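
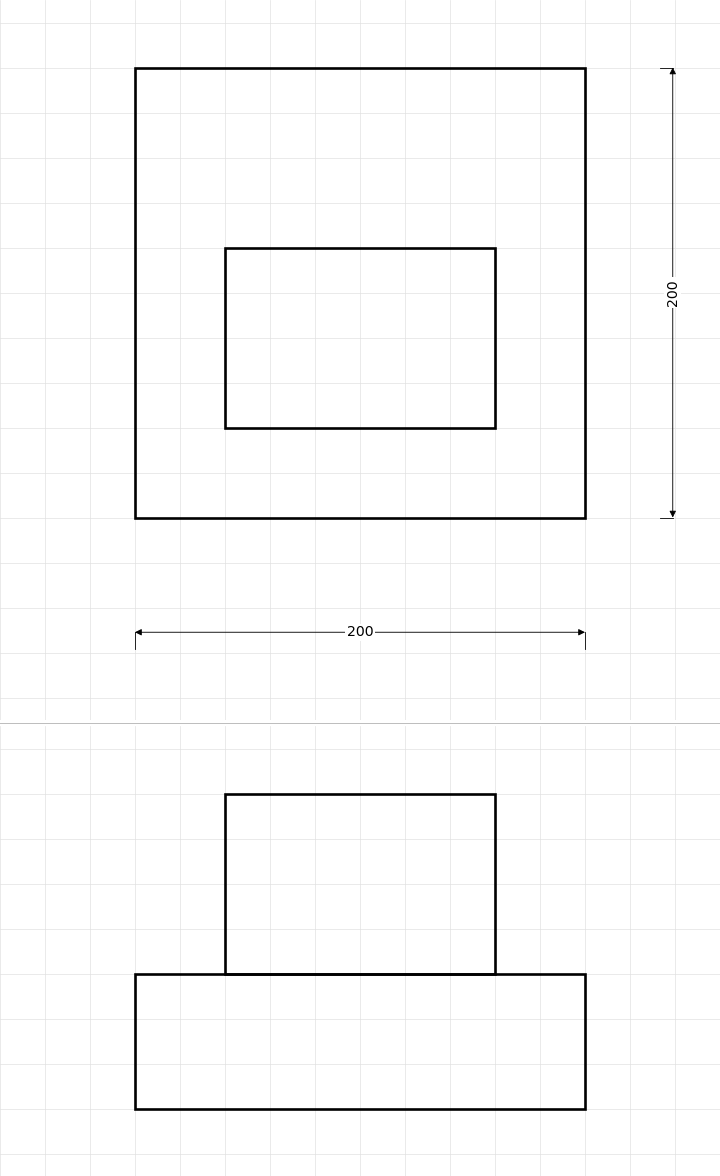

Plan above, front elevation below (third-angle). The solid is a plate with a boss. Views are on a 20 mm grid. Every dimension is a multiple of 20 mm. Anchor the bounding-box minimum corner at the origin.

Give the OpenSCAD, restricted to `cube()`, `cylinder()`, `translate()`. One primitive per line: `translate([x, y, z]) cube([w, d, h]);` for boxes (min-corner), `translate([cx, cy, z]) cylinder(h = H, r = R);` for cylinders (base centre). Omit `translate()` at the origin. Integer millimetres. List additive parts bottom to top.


cube([200, 200, 60]);
translate([40, 40, 60]) cube([120, 80, 80]);


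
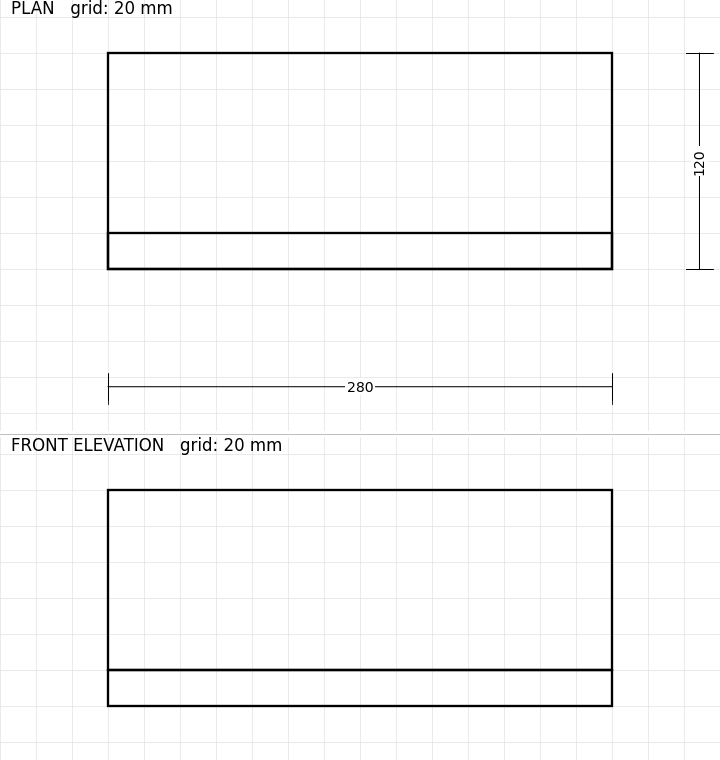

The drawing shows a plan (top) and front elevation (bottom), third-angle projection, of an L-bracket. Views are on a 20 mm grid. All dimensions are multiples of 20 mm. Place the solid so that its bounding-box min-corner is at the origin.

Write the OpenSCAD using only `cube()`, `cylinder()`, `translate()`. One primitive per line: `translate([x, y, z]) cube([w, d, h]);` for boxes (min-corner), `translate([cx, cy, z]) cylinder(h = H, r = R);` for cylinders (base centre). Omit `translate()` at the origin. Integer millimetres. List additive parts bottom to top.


cube([280, 120, 20]);
translate([0, 0, 20]) cube([280, 20, 100]);


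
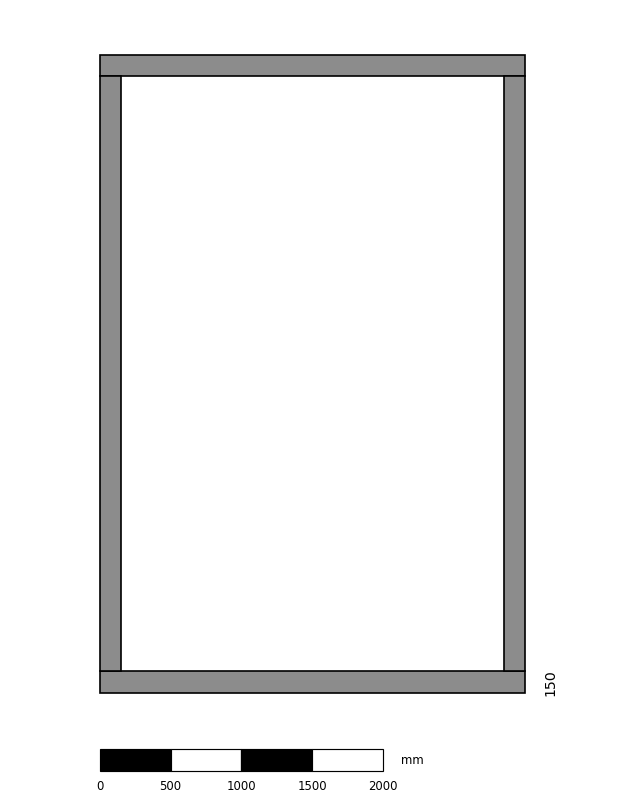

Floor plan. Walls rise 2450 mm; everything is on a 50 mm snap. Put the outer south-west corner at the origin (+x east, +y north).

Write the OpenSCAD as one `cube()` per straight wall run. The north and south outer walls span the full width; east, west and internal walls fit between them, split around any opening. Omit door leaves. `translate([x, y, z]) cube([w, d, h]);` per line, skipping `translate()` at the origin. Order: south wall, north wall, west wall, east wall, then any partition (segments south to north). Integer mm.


cube([3000, 150, 2450]);
translate([0, 4350, 0]) cube([3000, 150, 2450]);
translate([0, 150, 0]) cube([150, 4200, 2450]);
translate([2850, 150, 0]) cube([150, 4200, 2450]);


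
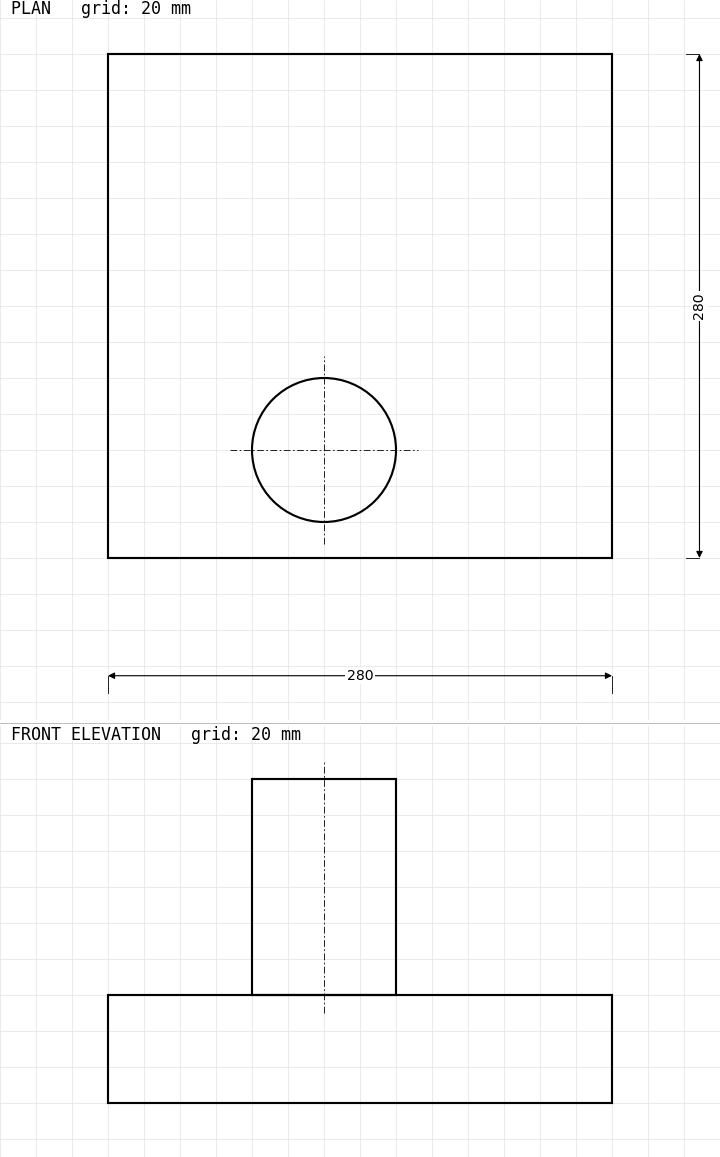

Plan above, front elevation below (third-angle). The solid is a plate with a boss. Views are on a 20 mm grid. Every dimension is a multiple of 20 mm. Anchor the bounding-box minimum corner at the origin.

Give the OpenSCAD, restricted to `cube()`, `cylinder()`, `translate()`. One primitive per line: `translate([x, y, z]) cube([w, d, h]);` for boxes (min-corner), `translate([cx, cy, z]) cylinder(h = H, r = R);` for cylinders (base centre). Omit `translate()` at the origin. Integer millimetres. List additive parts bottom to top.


cube([280, 280, 60]);
translate([120, 60, 60]) cylinder(h = 120, r = 40);


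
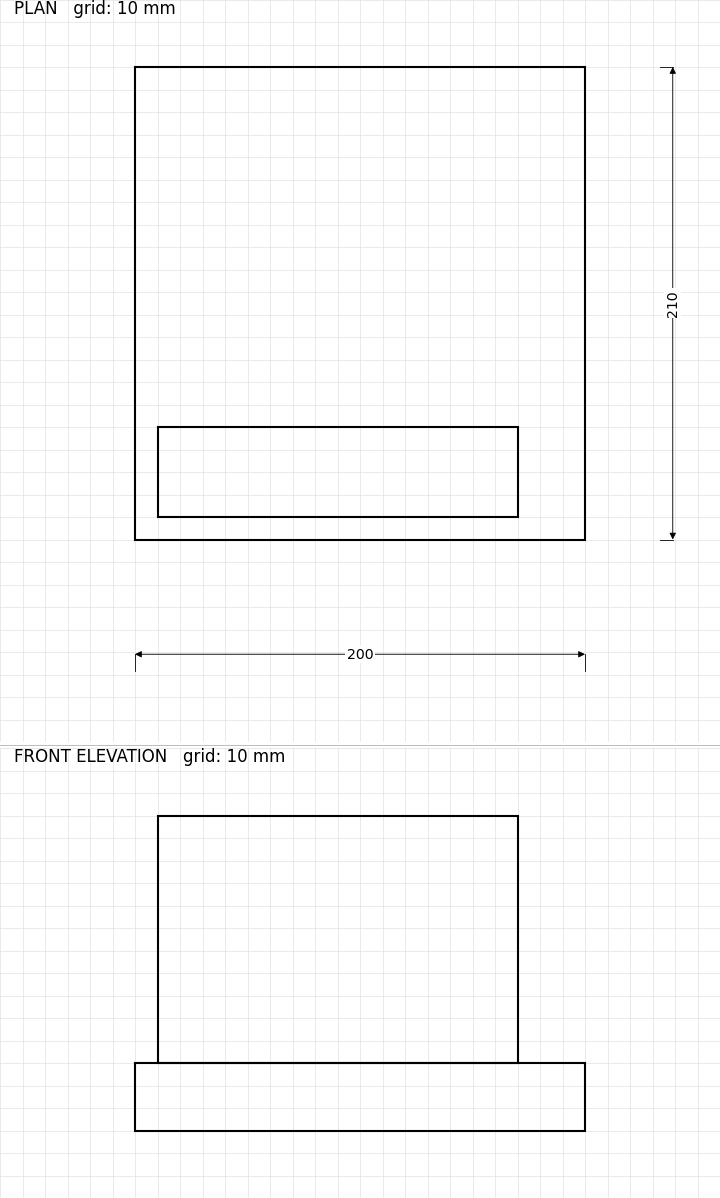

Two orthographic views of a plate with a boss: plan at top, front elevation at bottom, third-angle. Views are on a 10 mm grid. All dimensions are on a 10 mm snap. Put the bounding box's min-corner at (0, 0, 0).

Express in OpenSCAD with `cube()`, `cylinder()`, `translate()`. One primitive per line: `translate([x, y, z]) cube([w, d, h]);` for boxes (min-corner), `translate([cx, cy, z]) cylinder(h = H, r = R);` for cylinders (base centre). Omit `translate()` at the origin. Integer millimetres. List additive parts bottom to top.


cube([200, 210, 30]);
translate([10, 10, 30]) cube([160, 40, 110]);


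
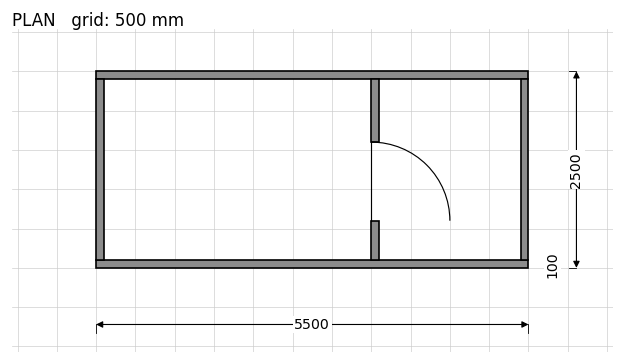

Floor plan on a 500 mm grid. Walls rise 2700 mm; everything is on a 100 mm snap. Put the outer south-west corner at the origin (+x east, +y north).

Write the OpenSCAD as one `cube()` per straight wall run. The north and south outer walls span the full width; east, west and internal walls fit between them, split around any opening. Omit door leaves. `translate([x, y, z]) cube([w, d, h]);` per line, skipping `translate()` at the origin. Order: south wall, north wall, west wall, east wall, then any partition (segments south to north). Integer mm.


cube([5500, 100, 2700]);
translate([0, 2400, 0]) cube([5500, 100, 2700]);
translate([0, 100, 0]) cube([100, 2300, 2700]);
translate([5400, 100, 0]) cube([100, 2300, 2700]);
translate([3500, 100, 0]) cube([100, 500, 2700]);
translate([3500, 1600, 0]) cube([100, 800, 2700]);


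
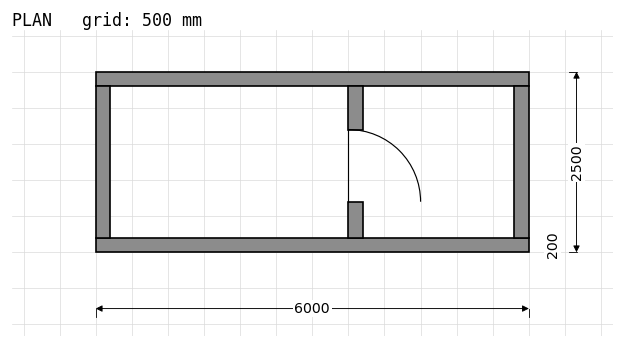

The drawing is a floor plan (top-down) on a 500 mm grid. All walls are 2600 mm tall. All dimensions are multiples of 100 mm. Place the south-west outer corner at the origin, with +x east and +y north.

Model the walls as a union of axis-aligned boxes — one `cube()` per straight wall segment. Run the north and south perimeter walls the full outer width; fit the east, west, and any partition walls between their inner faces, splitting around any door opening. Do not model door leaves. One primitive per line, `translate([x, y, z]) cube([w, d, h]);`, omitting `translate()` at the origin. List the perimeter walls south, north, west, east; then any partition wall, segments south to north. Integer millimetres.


cube([6000, 200, 2600]);
translate([0, 2300, 0]) cube([6000, 200, 2600]);
translate([0, 200, 0]) cube([200, 2100, 2600]);
translate([5800, 200, 0]) cube([200, 2100, 2600]);
translate([3500, 200, 0]) cube([200, 500, 2600]);
translate([3500, 1700, 0]) cube([200, 600, 2600]);


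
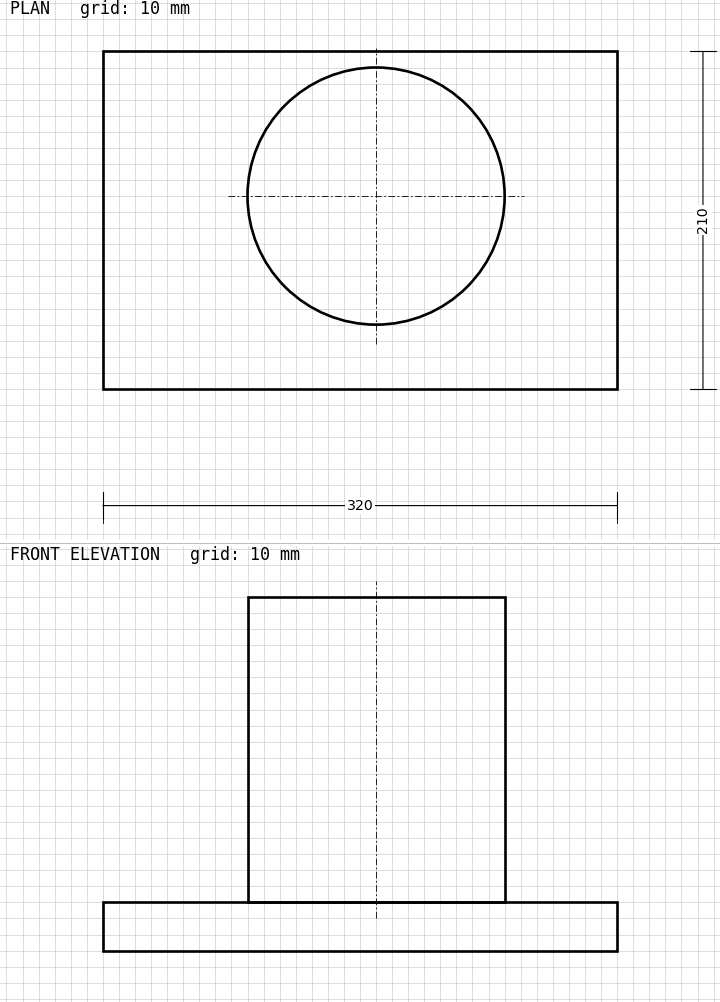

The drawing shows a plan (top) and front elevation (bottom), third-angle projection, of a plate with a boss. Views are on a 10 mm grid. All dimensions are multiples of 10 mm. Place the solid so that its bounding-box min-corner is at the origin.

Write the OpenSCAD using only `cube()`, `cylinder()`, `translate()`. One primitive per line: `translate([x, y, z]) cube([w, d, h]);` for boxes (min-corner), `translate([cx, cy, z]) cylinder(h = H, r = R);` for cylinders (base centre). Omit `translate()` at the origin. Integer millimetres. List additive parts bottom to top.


cube([320, 210, 30]);
translate([170, 120, 30]) cylinder(h = 190, r = 80);


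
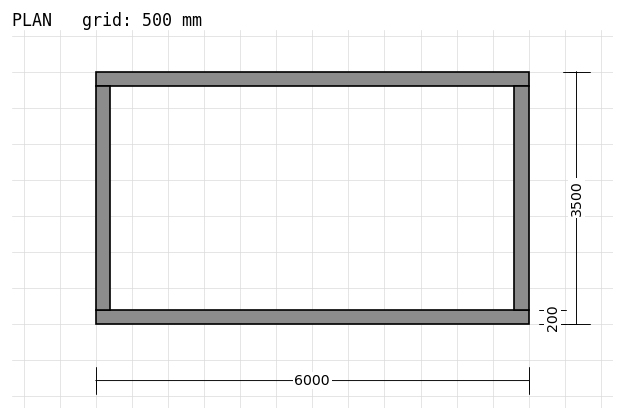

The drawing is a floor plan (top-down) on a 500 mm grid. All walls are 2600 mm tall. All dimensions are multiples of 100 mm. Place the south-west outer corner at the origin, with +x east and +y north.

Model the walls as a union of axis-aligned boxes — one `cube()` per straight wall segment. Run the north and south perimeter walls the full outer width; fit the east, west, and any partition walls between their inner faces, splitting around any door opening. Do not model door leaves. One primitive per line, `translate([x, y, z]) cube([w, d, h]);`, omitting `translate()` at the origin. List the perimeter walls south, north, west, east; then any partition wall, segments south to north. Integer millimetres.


cube([6000, 200, 2600]);
translate([0, 3300, 0]) cube([6000, 200, 2600]);
translate([0, 200, 0]) cube([200, 3100, 2600]);
translate([5800, 200, 0]) cube([200, 3100, 2600]);


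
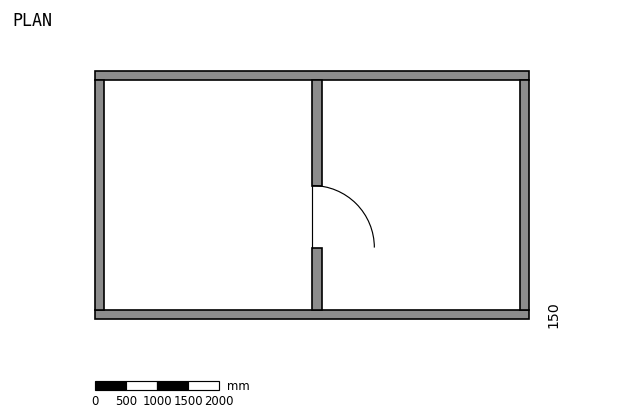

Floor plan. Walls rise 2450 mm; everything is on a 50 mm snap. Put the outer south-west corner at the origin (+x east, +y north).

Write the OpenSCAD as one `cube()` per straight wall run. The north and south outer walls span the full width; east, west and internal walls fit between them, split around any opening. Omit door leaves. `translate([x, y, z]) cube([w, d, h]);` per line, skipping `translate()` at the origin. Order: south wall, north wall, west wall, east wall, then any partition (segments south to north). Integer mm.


cube([7000, 150, 2450]);
translate([0, 3850, 0]) cube([7000, 150, 2450]);
translate([0, 150, 0]) cube([150, 3700, 2450]);
translate([6850, 150, 0]) cube([150, 3700, 2450]);
translate([3500, 150, 0]) cube([150, 1000, 2450]);
translate([3500, 2150, 0]) cube([150, 1700, 2450]);


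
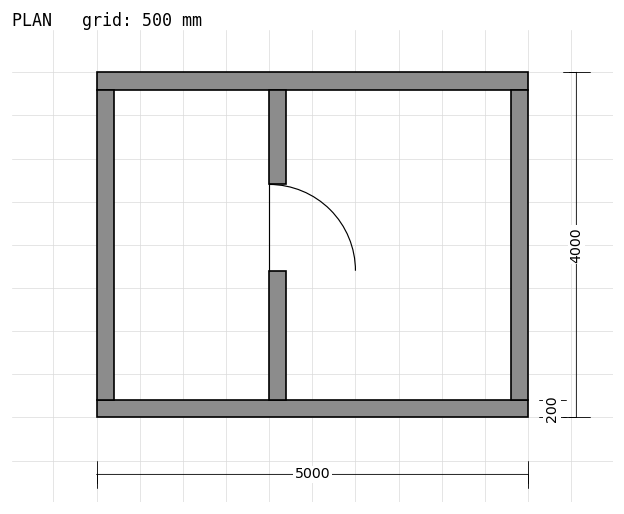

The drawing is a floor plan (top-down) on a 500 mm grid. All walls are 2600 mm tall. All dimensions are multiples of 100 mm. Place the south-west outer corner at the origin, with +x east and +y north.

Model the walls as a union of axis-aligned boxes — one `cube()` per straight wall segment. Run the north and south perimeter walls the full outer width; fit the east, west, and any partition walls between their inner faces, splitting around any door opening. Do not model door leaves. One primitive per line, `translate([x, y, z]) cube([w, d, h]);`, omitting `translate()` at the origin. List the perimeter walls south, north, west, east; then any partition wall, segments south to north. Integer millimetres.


cube([5000, 200, 2600]);
translate([0, 3800, 0]) cube([5000, 200, 2600]);
translate([0, 200, 0]) cube([200, 3600, 2600]);
translate([4800, 200, 0]) cube([200, 3600, 2600]);
translate([2000, 200, 0]) cube([200, 1500, 2600]);
translate([2000, 2700, 0]) cube([200, 1100, 2600]);


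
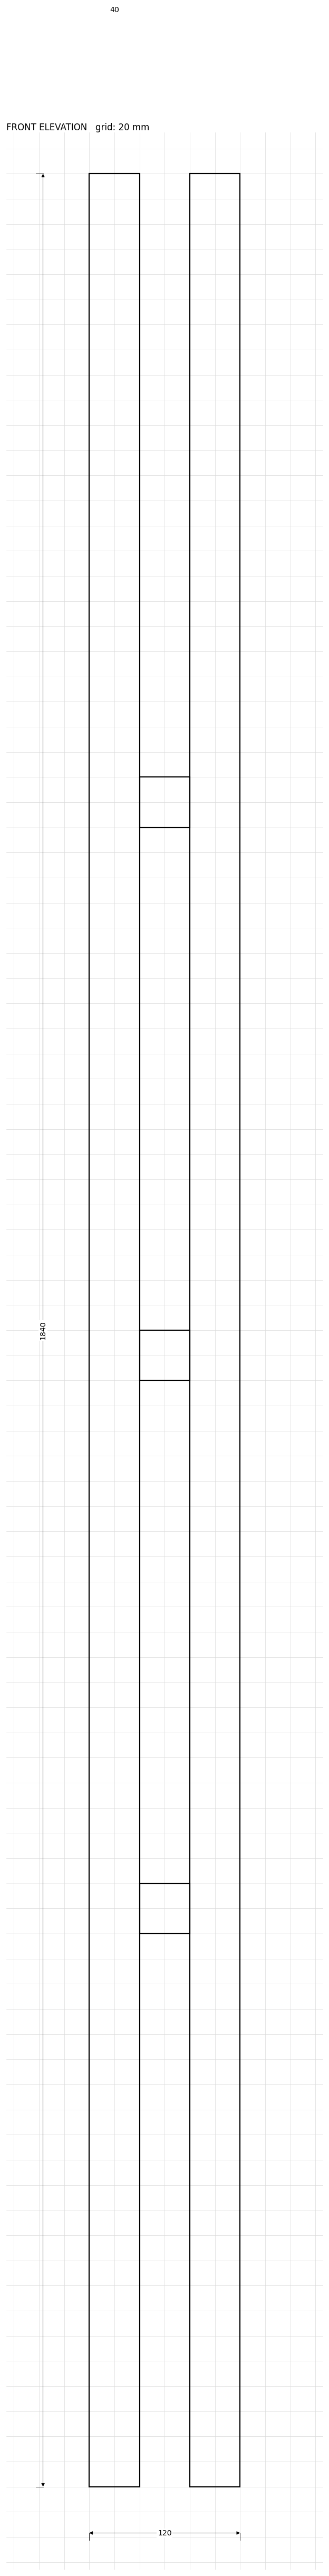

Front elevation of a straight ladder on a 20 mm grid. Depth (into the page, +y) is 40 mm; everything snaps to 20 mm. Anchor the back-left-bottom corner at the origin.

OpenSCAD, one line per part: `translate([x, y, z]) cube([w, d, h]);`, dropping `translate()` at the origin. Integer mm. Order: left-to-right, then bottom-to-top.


cube([40, 40, 1840]);
translate([40, 0, 440]) cube([40, 40, 40]);
translate([40, 0, 880]) cube([40, 40, 40]);
translate([40, 0, 1320]) cube([40, 40, 40]);
translate([80, 0, 0]) cube([40, 40, 1840]);


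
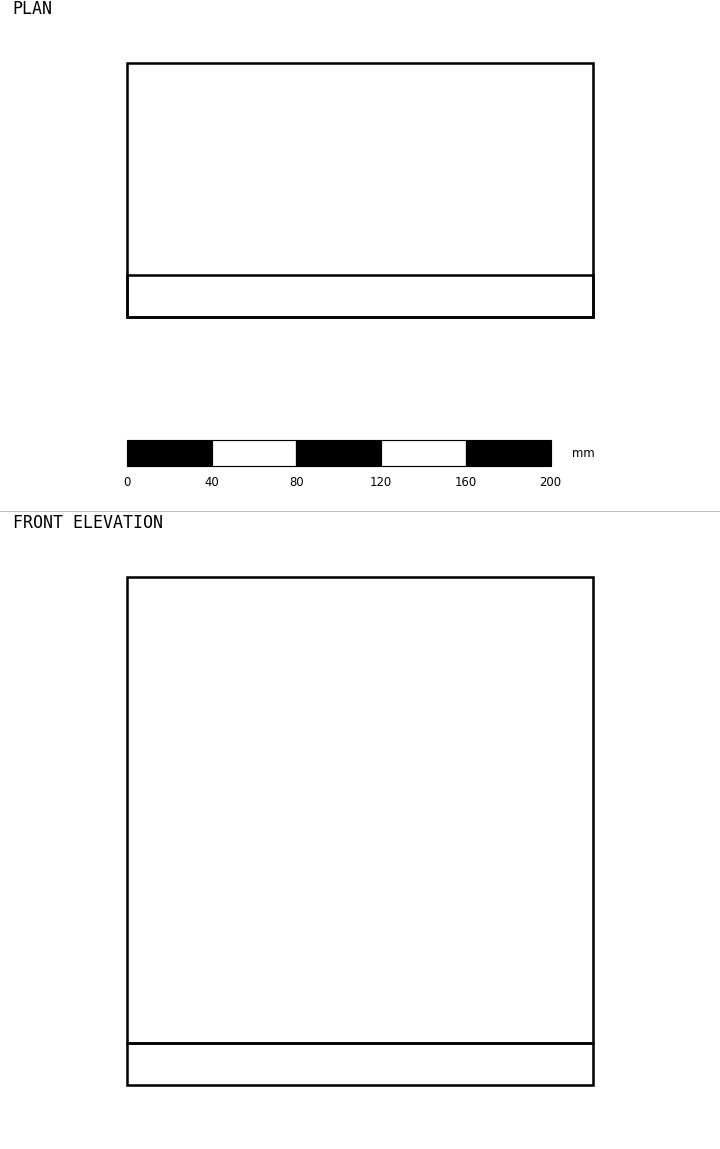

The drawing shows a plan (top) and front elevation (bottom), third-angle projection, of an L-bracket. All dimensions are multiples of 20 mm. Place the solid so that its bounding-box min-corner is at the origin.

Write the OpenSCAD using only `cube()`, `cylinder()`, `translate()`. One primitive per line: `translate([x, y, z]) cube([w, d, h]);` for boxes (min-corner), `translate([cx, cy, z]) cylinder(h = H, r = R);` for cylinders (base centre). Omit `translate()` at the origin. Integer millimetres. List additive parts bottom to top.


cube([220, 120, 20]);
translate([0, 0, 20]) cube([220, 20, 220]);


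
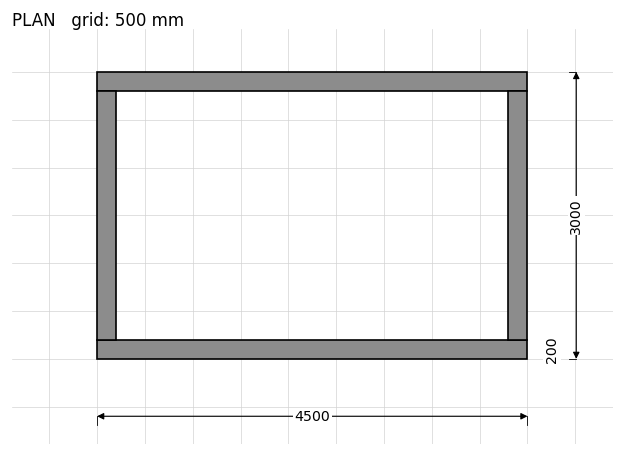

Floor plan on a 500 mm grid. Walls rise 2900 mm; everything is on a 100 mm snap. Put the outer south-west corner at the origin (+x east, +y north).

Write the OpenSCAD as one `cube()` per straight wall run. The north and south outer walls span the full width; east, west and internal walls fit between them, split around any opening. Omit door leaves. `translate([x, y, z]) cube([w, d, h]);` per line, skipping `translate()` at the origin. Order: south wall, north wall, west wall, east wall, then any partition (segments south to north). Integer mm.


cube([4500, 200, 2900]);
translate([0, 2800, 0]) cube([4500, 200, 2900]);
translate([0, 200, 0]) cube([200, 2600, 2900]);
translate([4300, 200, 0]) cube([200, 2600, 2900]);


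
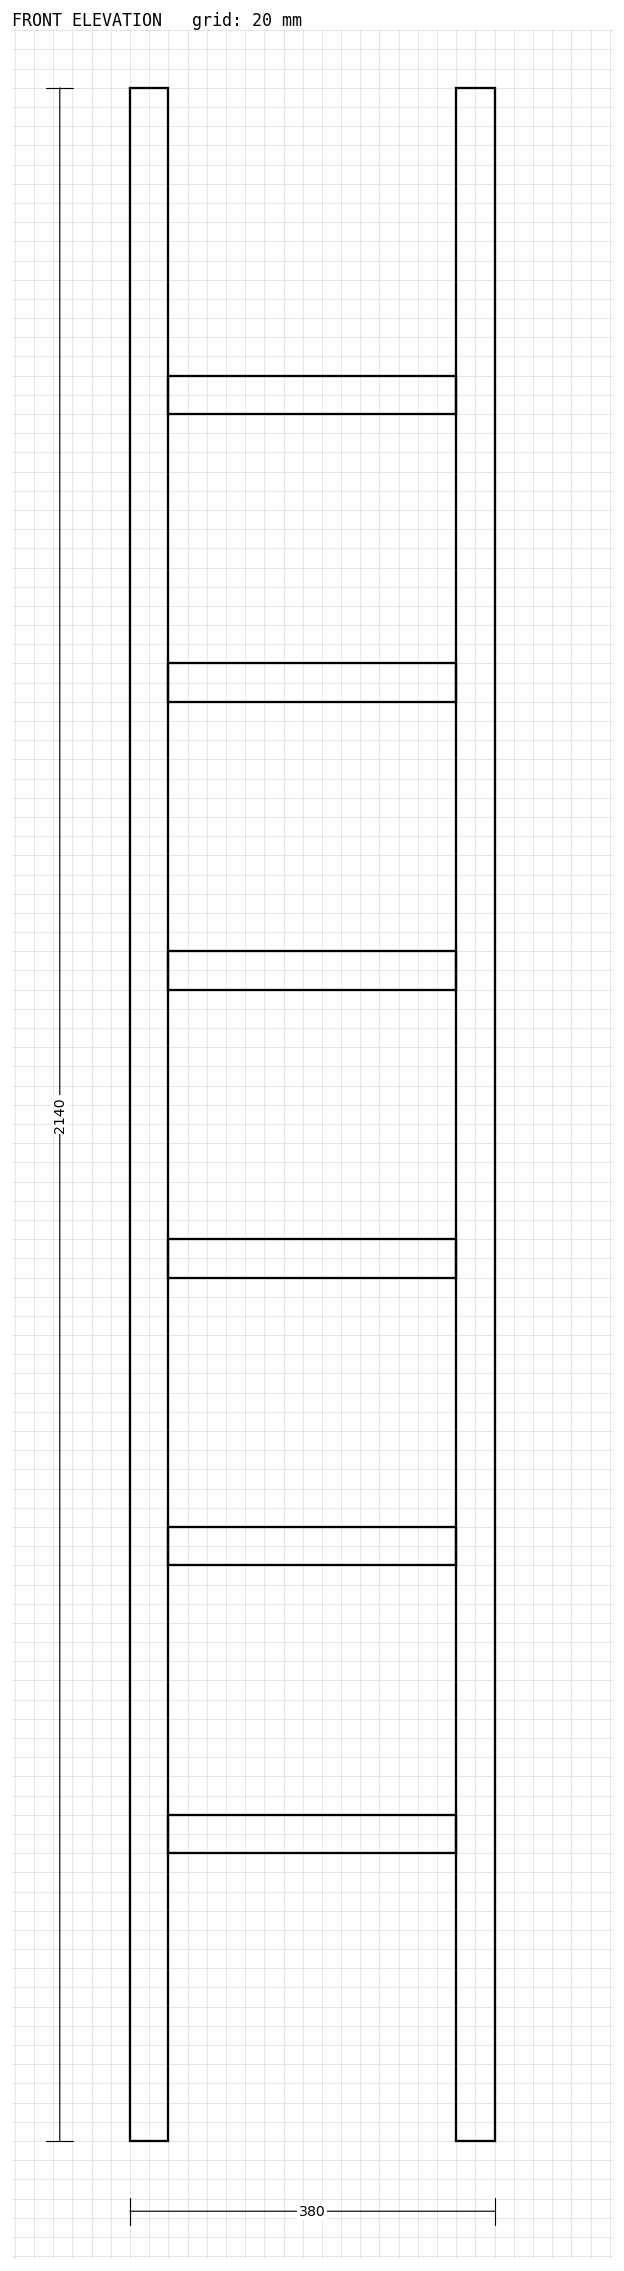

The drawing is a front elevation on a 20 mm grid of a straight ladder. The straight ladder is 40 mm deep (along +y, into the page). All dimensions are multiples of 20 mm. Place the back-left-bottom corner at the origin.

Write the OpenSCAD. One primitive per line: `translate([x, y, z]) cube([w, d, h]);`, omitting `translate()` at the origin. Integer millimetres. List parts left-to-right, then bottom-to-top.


cube([40, 40, 2140]);
translate([40, 0, 300]) cube([300, 40, 40]);
translate([40, 0, 600]) cube([300, 40, 40]);
translate([40, 0, 900]) cube([300, 40, 40]);
translate([40, 0, 1200]) cube([300, 40, 40]);
translate([40, 0, 1500]) cube([300, 40, 40]);
translate([40, 0, 1800]) cube([300, 40, 40]);
translate([340, 0, 0]) cube([40, 40, 2140]);


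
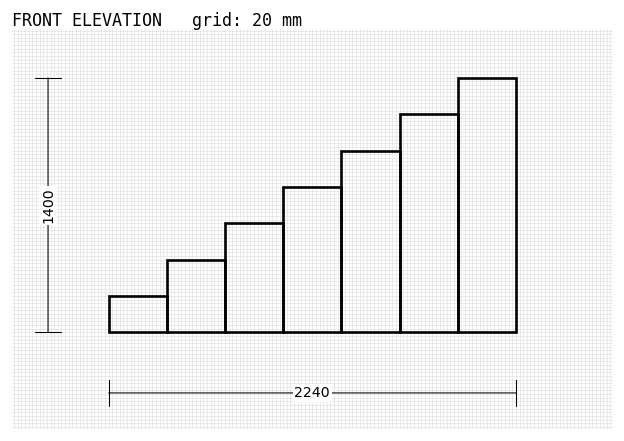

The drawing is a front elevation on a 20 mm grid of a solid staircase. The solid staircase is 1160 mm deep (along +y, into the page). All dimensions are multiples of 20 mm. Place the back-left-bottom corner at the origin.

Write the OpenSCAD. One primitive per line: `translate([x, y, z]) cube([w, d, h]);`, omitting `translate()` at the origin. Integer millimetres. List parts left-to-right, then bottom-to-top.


cube([320, 1160, 200]);
translate([320, 0, 0]) cube([320, 1160, 400]);
translate([640, 0, 0]) cube([320, 1160, 600]);
translate([960, 0, 0]) cube([320, 1160, 800]);
translate([1280, 0, 0]) cube([320, 1160, 1000]);
translate([1600, 0, 0]) cube([320, 1160, 1200]);
translate([1920, 0, 0]) cube([320, 1160, 1400]);


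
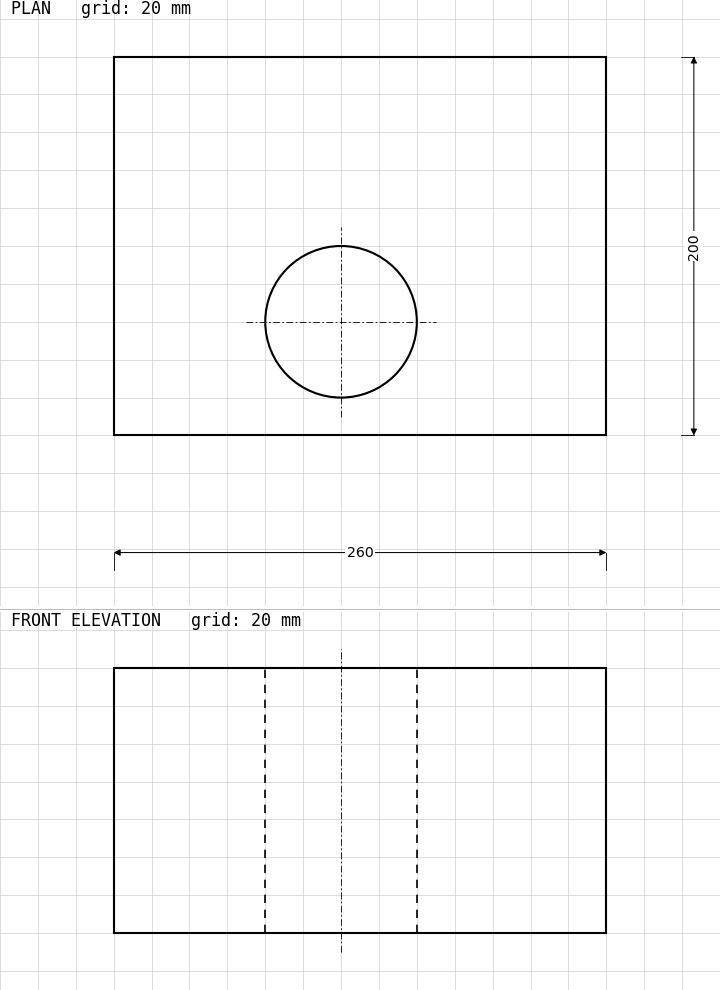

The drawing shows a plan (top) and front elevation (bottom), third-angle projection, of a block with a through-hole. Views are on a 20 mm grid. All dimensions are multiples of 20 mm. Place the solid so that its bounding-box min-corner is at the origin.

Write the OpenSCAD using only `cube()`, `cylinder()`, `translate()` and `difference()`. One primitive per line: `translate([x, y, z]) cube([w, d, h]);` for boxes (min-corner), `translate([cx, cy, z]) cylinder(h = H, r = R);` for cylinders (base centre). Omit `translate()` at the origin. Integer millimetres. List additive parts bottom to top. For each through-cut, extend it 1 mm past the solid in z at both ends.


difference() {
  cube([260, 200, 140]);
  translate([120, 60, -1]) cylinder(h = 142, r = 40);
}


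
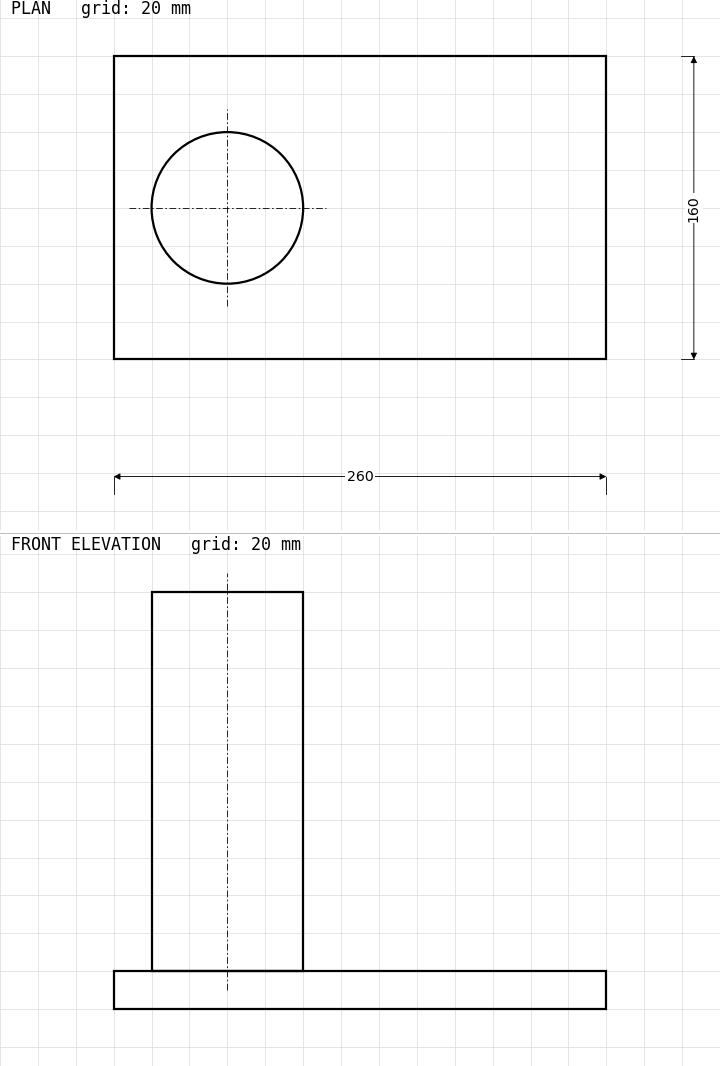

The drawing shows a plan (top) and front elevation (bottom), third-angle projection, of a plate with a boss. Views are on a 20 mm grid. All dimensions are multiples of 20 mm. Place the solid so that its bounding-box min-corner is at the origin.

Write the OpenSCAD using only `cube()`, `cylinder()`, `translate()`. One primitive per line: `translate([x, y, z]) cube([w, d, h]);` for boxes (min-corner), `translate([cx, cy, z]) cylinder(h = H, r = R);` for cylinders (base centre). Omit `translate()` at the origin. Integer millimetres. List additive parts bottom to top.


cube([260, 160, 20]);
translate([60, 80, 20]) cylinder(h = 200, r = 40);


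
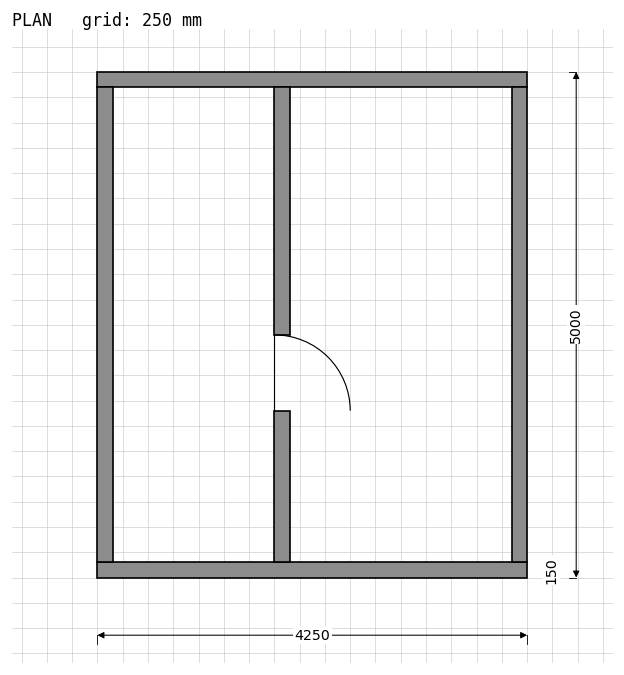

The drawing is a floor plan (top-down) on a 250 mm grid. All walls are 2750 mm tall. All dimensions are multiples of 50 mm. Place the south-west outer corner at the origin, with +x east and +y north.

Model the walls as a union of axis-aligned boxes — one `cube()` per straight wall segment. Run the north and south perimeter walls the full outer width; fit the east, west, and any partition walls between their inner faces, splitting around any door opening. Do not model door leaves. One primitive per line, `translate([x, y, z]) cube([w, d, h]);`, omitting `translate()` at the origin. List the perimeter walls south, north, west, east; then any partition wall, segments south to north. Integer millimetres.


cube([4250, 150, 2750]);
translate([0, 4850, 0]) cube([4250, 150, 2750]);
translate([0, 150, 0]) cube([150, 4700, 2750]);
translate([4100, 150, 0]) cube([150, 4700, 2750]);
translate([1750, 150, 0]) cube([150, 1500, 2750]);
translate([1750, 2400, 0]) cube([150, 2450, 2750]);


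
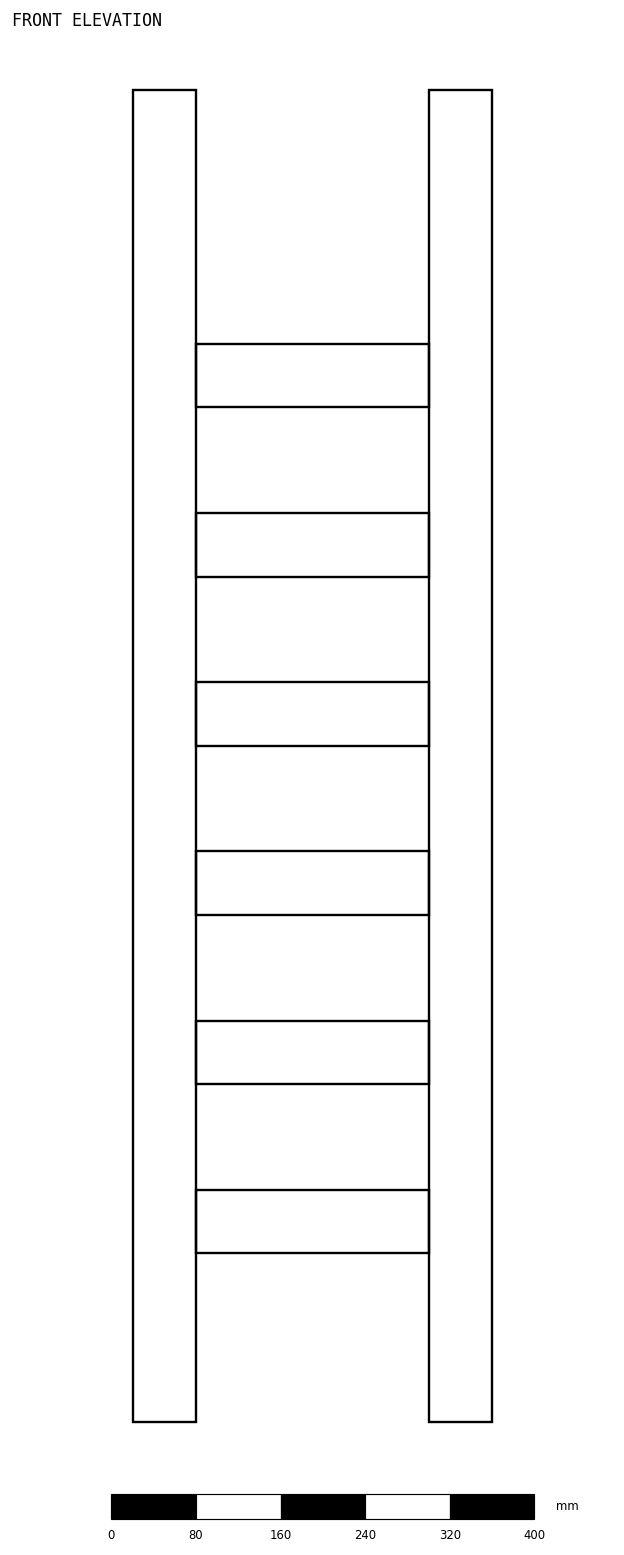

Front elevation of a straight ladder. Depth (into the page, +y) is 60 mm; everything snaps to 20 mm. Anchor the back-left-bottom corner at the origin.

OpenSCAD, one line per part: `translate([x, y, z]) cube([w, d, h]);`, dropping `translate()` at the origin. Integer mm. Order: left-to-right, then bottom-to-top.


cube([60, 60, 1260]);
translate([60, 0, 160]) cube([220, 60, 60]);
translate([60, 0, 320]) cube([220, 60, 60]);
translate([60, 0, 480]) cube([220, 60, 60]);
translate([60, 0, 640]) cube([220, 60, 60]);
translate([60, 0, 800]) cube([220, 60, 60]);
translate([60, 0, 960]) cube([220, 60, 60]);
translate([280, 0, 0]) cube([60, 60, 1260]);


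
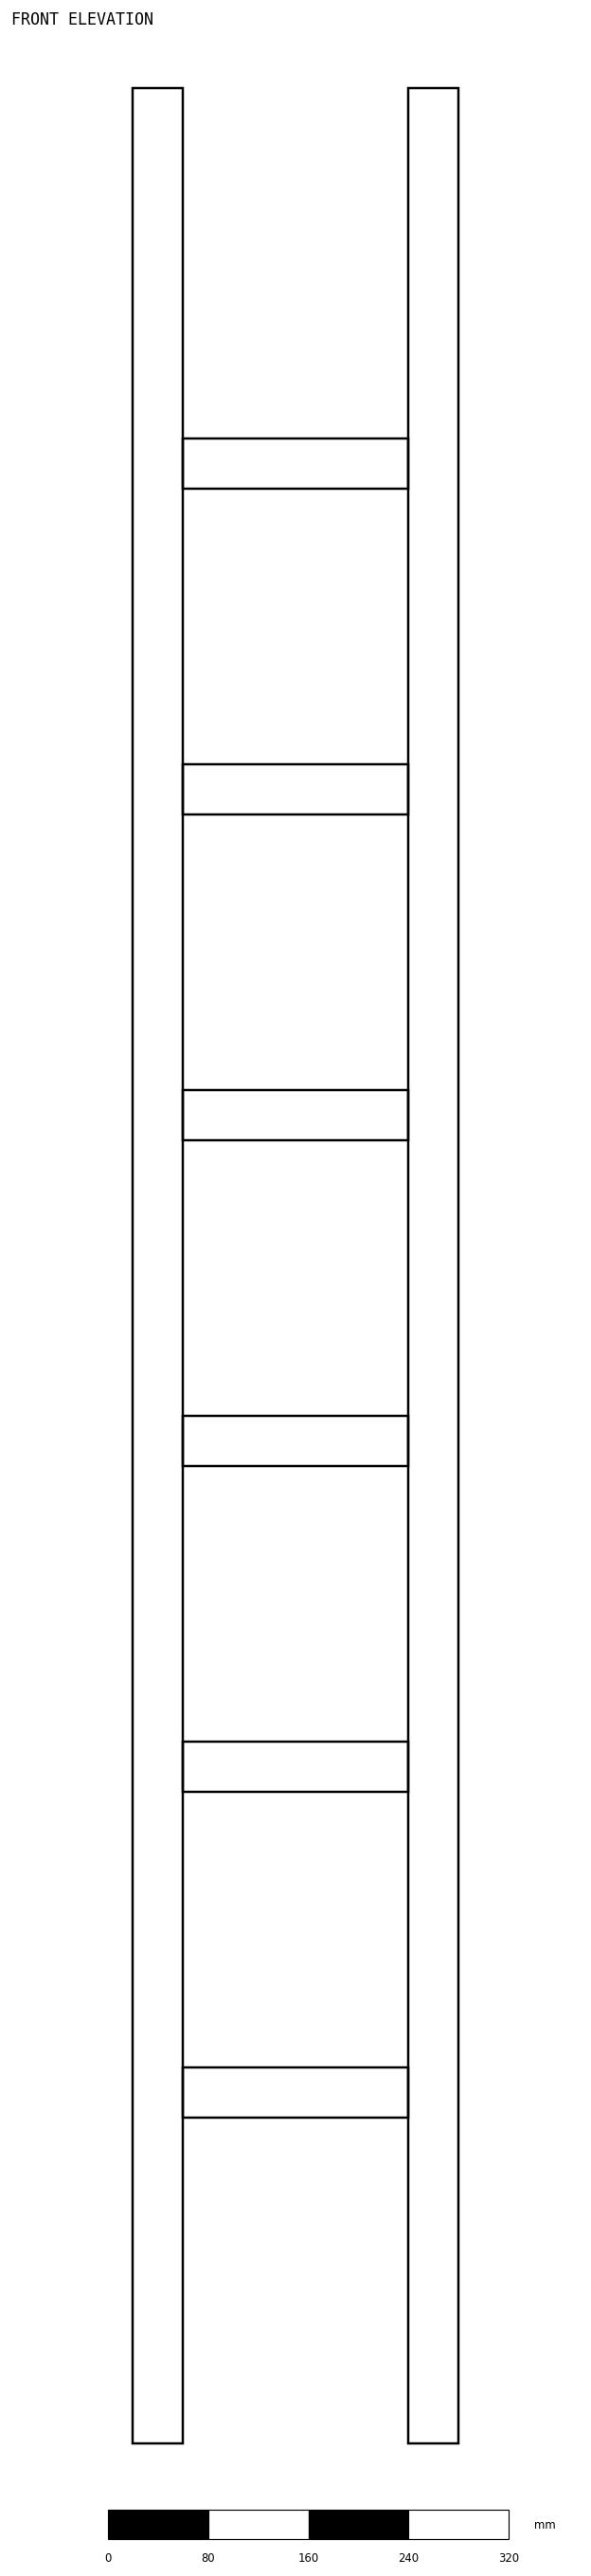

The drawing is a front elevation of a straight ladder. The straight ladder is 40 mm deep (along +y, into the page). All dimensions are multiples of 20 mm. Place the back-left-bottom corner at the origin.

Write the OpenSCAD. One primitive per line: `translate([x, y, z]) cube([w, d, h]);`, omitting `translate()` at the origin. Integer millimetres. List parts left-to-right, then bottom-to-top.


cube([40, 40, 1880]);
translate([40, 0, 260]) cube([180, 40, 40]);
translate([40, 0, 520]) cube([180, 40, 40]);
translate([40, 0, 780]) cube([180, 40, 40]);
translate([40, 0, 1040]) cube([180, 40, 40]);
translate([40, 0, 1300]) cube([180, 40, 40]);
translate([40, 0, 1560]) cube([180, 40, 40]);
translate([220, 0, 0]) cube([40, 40, 1880]);


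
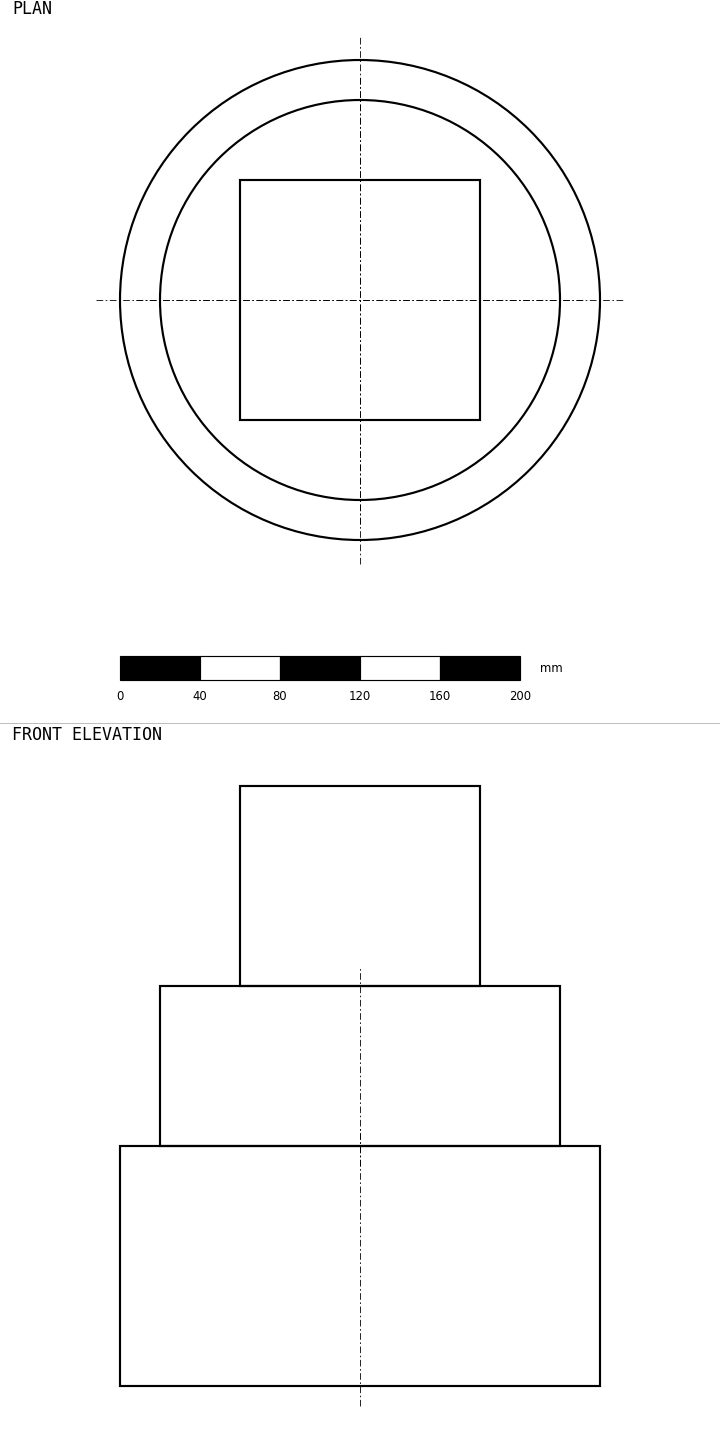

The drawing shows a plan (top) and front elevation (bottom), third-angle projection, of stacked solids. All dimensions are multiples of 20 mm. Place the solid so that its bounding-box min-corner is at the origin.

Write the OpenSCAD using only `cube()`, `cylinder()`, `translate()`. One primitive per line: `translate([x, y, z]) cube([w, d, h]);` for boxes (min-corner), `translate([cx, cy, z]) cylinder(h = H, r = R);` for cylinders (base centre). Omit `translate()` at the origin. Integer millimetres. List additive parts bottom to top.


translate([120, 120, 0]) cylinder(h = 120, r = 120);
translate([120, 120, 120]) cylinder(h = 80, r = 100);
translate([60, 60, 200]) cube([120, 120, 100]);


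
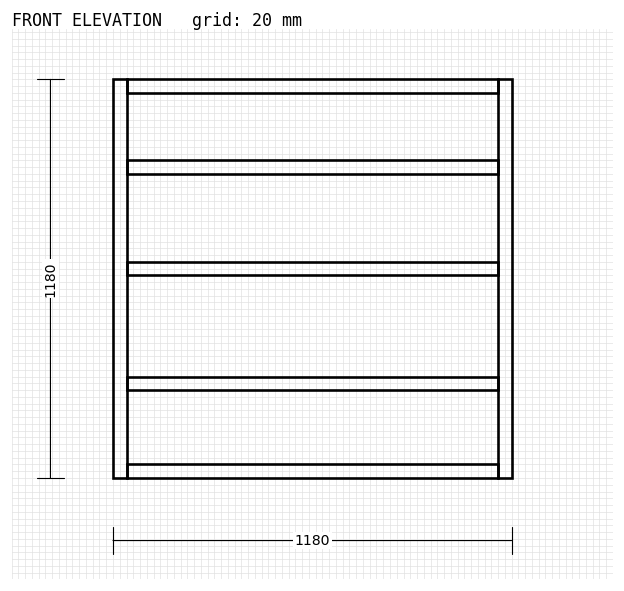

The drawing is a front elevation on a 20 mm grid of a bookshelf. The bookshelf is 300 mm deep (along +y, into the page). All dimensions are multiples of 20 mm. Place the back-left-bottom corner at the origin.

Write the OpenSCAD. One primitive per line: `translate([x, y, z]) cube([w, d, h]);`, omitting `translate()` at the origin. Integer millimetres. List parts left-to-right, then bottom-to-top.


cube([40, 300, 1180]);
translate([40, 0, 0]) cube([1100, 300, 40]);
translate([40, 0, 260]) cube([1100, 300, 40]);
translate([40, 0, 600]) cube([1100, 300, 40]);
translate([40, 0, 900]) cube([1100, 300, 40]);
translate([40, 0, 1140]) cube([1100, 300, 40]);
translate([1140, 0, 0]) cube([40, 300, 1180]);


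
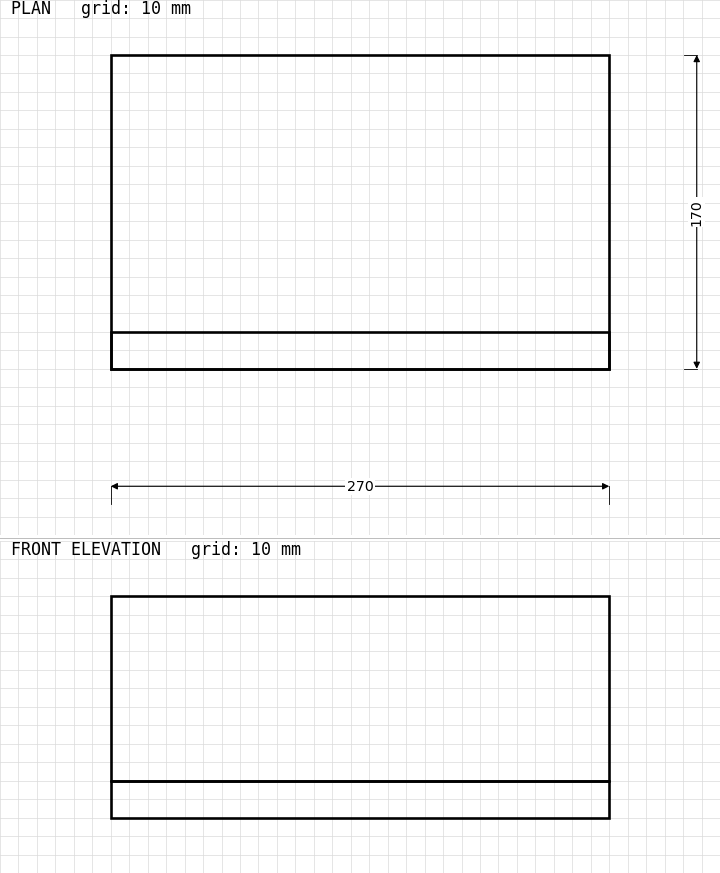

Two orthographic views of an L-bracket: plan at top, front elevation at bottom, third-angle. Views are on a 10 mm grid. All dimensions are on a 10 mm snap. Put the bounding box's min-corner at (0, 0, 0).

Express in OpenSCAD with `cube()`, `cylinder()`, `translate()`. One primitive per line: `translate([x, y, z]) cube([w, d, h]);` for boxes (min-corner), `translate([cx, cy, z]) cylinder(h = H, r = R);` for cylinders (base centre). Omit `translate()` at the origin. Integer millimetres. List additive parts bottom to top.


cube([270, 170, 20]);
translate([0, 0, 20]) cube([270, 20, 100]);


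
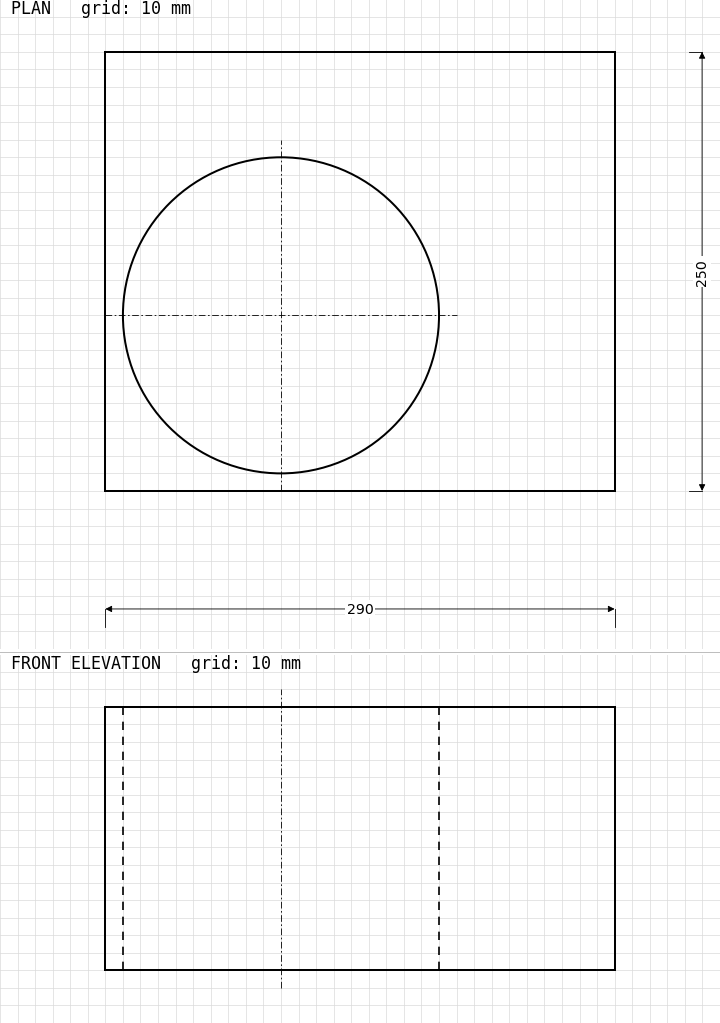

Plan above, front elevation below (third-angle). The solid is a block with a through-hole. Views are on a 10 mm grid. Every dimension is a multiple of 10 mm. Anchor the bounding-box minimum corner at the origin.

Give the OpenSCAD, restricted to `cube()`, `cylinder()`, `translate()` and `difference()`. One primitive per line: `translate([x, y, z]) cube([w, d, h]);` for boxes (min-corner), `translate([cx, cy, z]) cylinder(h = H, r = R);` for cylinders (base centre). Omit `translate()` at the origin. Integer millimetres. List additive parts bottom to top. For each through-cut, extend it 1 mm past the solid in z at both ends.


difference() {
  cube([290, 250, 150]);
  translate([100, 100, -1]) cylinder(h = 152, r = 90);
}


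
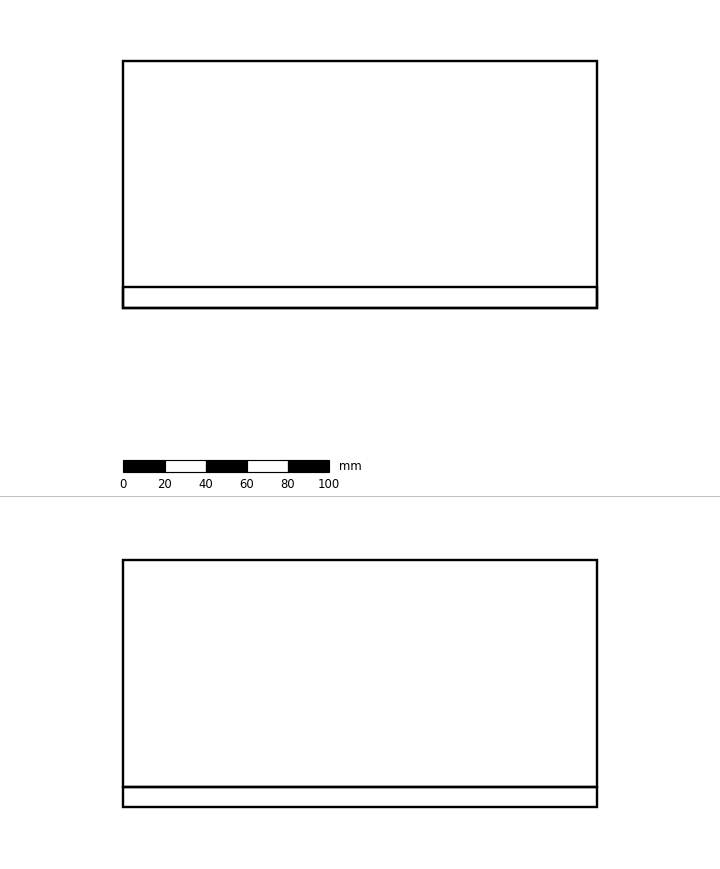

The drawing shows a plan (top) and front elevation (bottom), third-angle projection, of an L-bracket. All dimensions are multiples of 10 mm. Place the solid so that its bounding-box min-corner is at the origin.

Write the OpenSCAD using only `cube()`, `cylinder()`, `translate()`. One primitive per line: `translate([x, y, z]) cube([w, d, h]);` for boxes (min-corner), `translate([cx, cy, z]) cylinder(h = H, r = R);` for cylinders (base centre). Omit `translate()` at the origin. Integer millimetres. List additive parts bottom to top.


cube([230, 120, 10]);
translate([0, 0, 10]) cube([230, 10, 110]);


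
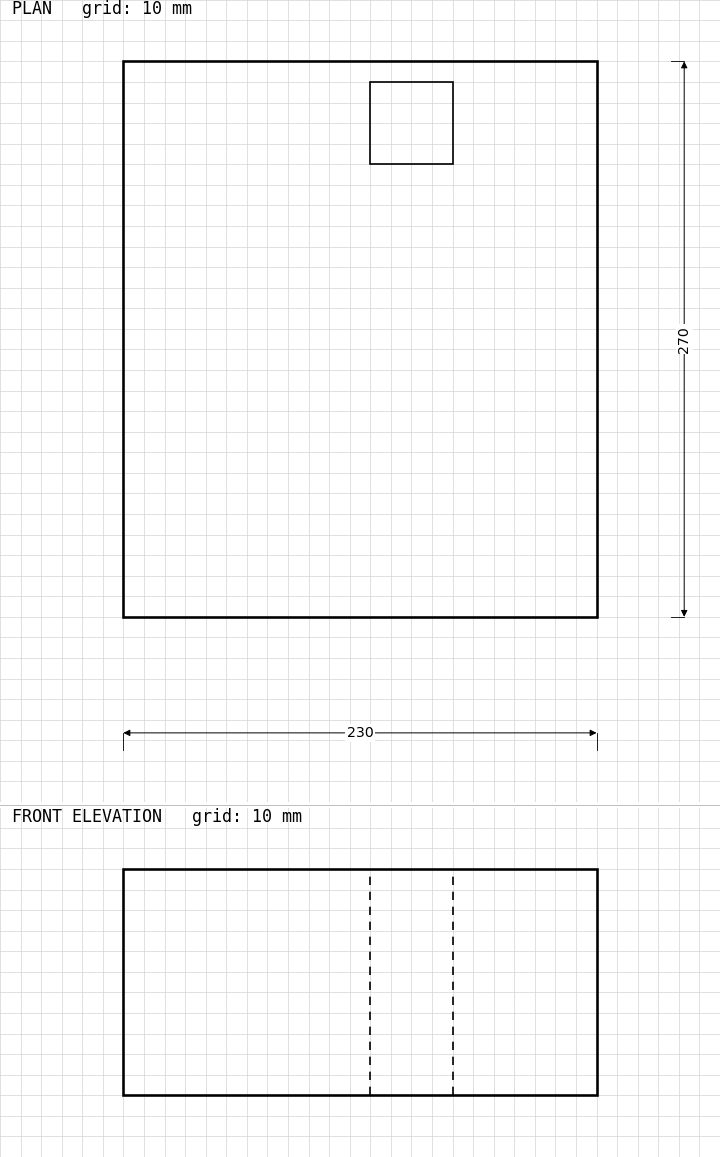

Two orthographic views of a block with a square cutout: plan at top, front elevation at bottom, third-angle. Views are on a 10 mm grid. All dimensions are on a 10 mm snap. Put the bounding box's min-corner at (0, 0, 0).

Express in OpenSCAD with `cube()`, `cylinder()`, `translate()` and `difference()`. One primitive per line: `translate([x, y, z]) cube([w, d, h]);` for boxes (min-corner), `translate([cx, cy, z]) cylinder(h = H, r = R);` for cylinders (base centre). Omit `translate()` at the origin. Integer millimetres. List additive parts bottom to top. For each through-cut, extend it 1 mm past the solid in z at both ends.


difference() {
  cube([230, 270, 110]);
  translate([120, 220, -1]) cube([40, 40, 112]);
}


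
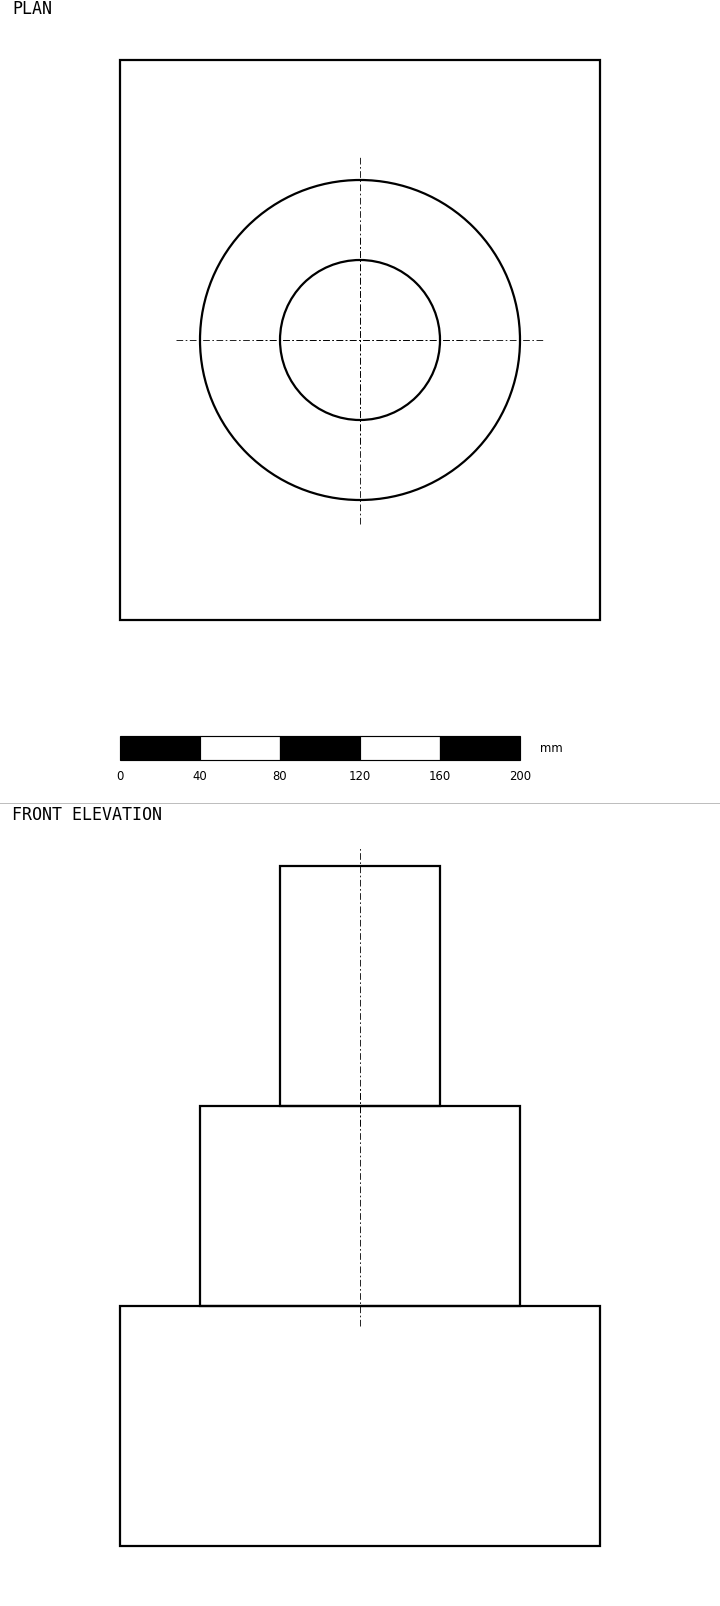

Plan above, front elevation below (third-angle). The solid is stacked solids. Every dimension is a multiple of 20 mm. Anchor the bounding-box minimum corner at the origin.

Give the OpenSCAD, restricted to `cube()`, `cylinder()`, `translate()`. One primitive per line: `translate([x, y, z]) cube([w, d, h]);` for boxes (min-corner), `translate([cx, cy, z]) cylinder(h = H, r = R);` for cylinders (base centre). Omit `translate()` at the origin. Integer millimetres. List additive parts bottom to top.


cube([240, 280, 120]);
translate([120, 140, 120]) cylinder(h = 100, r = 80);
translate([120, 140, 220]) cylinder(h = 120, r = 40);


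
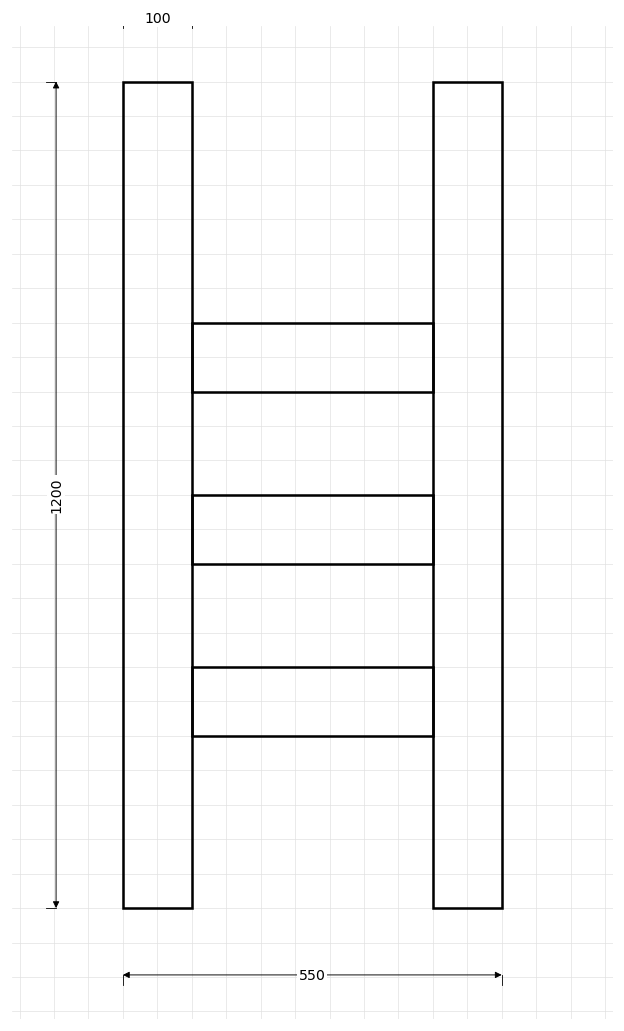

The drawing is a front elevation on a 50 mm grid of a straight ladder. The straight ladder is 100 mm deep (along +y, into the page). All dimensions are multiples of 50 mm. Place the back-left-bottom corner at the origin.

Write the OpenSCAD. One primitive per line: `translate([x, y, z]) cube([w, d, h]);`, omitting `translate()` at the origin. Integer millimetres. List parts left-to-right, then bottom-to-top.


cube([100, 100, 1200]);
translate([100, 0, 250]) cube([350, 100, 100]);
translate([100, 0, 500]) cube([350, 100, 100]);
translate([100, 0, 750]) cube([350, 100, 100]);
translate([450, 0, 0]) cube([100, 100, 1200]);


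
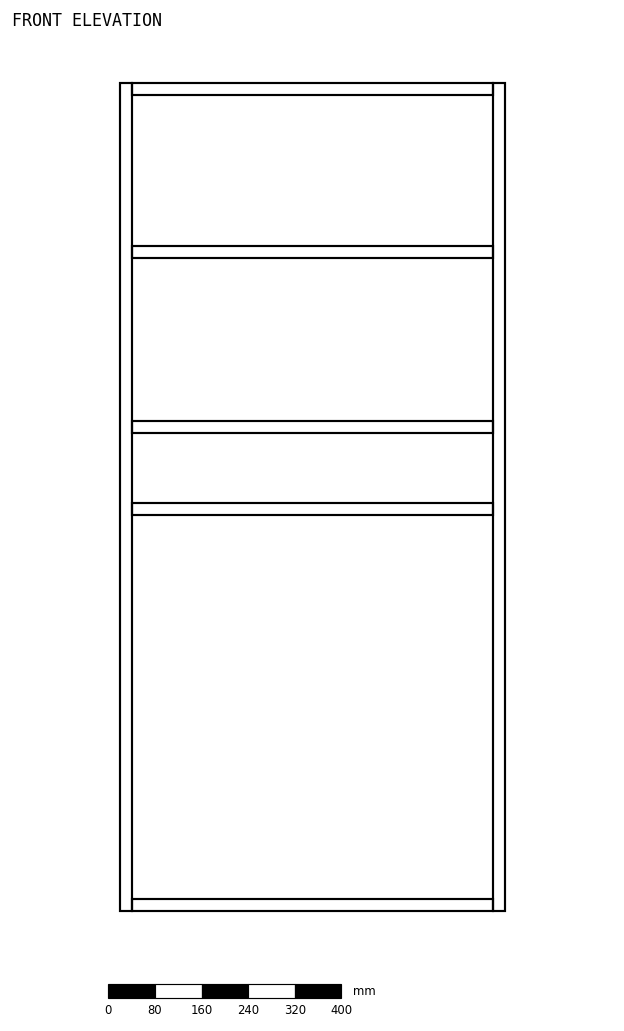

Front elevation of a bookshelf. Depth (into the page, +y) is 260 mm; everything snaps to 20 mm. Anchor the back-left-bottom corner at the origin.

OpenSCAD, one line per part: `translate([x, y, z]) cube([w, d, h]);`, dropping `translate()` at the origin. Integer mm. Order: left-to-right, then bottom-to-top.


cube([20, 260, 1420]);
translate([20, 0, 0]) cube([620, 260, 20]);
translate([20, 0, 680]) cube([620, 260, 20]);
translate([20, 0, 820]) cube([620, 260, 20]);
translate([20, 0, 1120]) cube([620, 260, 20]);
translate([20, 0, 1400]) cube([620, 260, 20]);
translate([640, 0, 0]) cube([20, 260, 1420]);


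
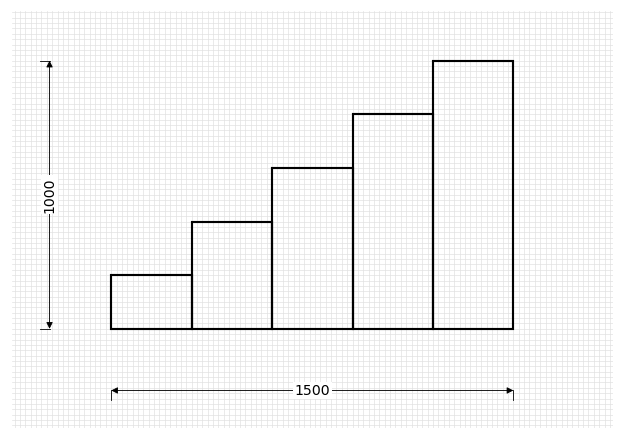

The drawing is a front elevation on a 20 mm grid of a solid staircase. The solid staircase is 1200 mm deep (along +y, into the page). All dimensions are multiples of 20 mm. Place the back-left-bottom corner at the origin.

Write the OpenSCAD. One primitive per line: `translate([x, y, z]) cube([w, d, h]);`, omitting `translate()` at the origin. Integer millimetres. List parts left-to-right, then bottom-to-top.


cube([300, 1200, 200]);
translate([300, 0, 0]) cube([300, 1200, 400]);
translate([600, 0, 0]) cube([300, 1200, 600]);
translate([900, 0, 0]) cube([300, 1200, 800]);
translate([1200, 0, 0]) cube([300, 1200, 1000]);


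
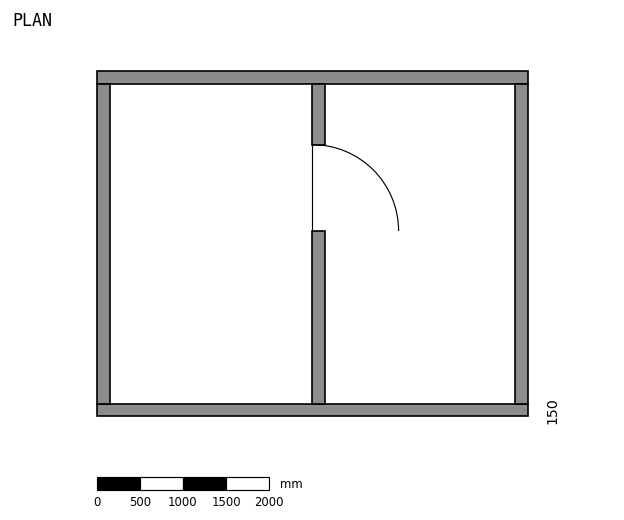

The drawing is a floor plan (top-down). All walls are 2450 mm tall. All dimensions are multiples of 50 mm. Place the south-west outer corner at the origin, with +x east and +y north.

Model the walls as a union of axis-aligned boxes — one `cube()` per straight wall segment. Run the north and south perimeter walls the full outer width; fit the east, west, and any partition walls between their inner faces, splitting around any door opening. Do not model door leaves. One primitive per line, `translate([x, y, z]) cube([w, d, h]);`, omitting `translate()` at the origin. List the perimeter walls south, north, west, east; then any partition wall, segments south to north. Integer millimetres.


cube([5000, 150, 2450]);
translate([0, 3850, 0]) cube([5000, 150, 2450]);
translate([0, 150, 0]) cube([150, 3700, 2450]);
translate([4850, 150, 0]) cube([150, 3700, 2450]);
translate([2500, 150, 0]) cube([150, 2000, 2450]);
translate([2500, 3150, 0]) cube([150, 700, 2450]);


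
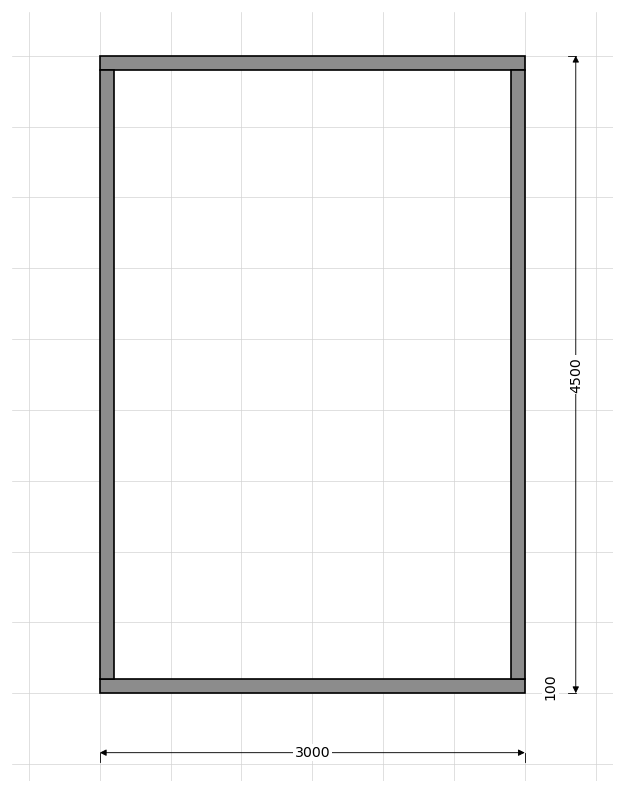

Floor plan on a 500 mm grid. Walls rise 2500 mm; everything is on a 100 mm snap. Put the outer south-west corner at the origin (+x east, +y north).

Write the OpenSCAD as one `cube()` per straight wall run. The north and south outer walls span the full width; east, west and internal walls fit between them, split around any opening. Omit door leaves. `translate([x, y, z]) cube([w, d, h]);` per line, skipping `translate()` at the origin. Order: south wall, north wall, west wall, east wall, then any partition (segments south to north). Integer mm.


cube([3000, 100, 2500]);
translate([0, 4400, 0]) cube([3000, 100, 2500]);
translate([0, 100, 0]) cube([100, 4300, 2500]);
translate([2900, 100, 0]) cube([100, 4300, 2500]);


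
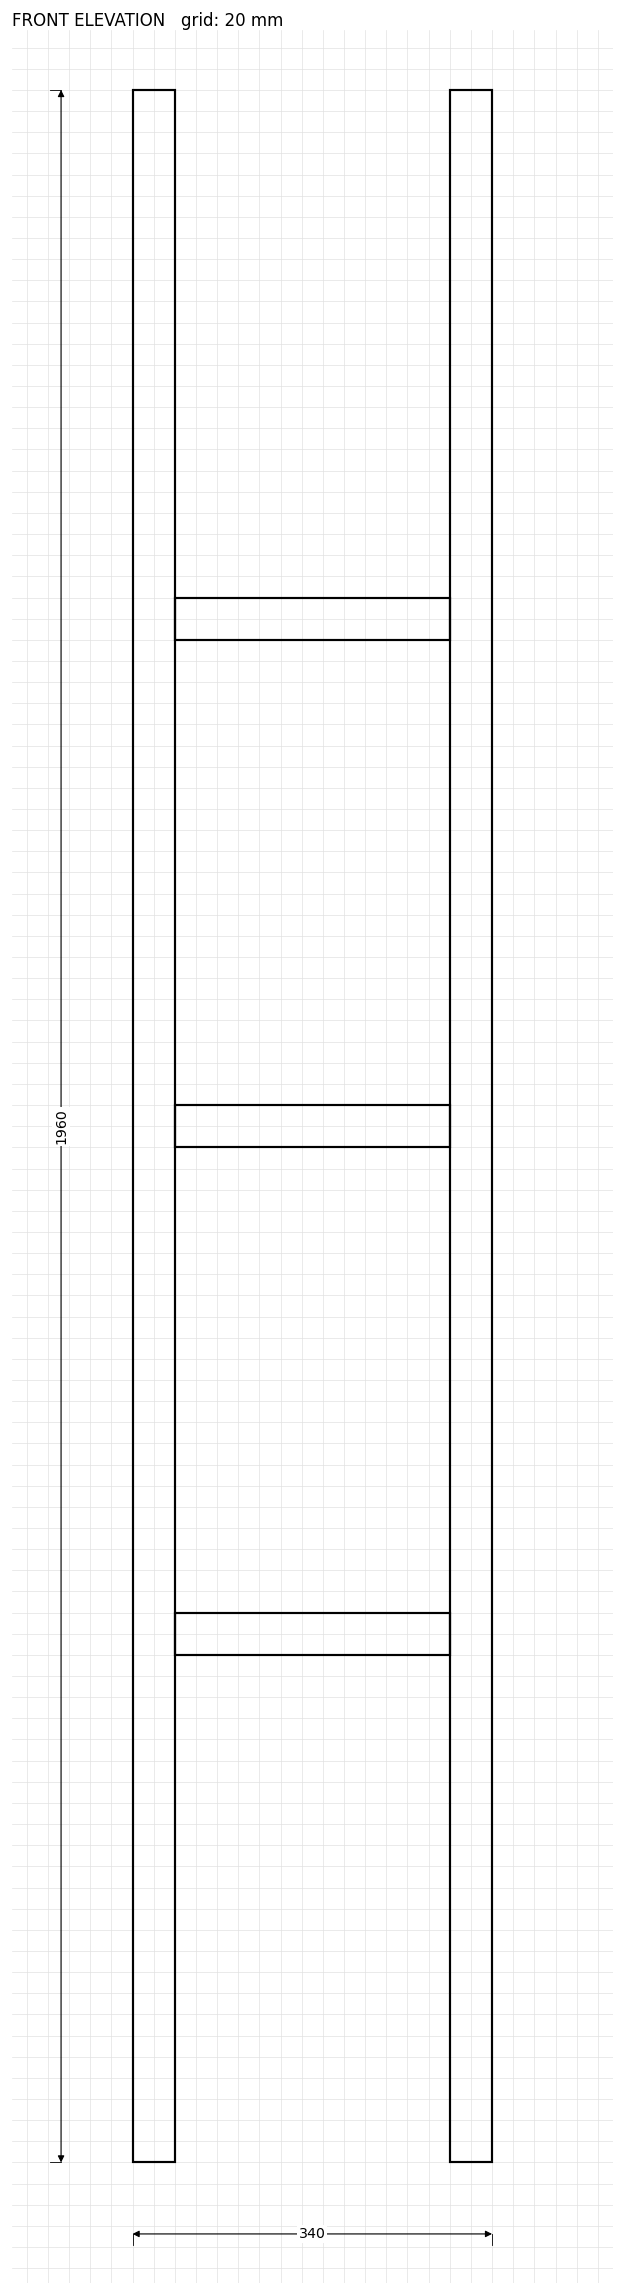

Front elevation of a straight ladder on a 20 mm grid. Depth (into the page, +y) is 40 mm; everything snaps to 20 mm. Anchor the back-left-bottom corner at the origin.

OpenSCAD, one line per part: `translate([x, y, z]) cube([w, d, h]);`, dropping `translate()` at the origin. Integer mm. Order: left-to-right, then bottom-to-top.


cube([40, 40, 1960]);
translate([40, 0, 480]) cube([260, 40, 40]);
translate([40, 0, 960]) cube([260, 40, 40]);
translate([40, 0, 1440]) cube([260, 40, 40]);
translate([300, 0, 0]) cube([40, 40, 1960]);
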